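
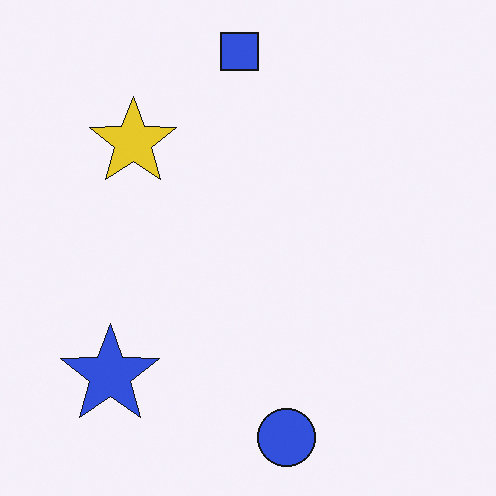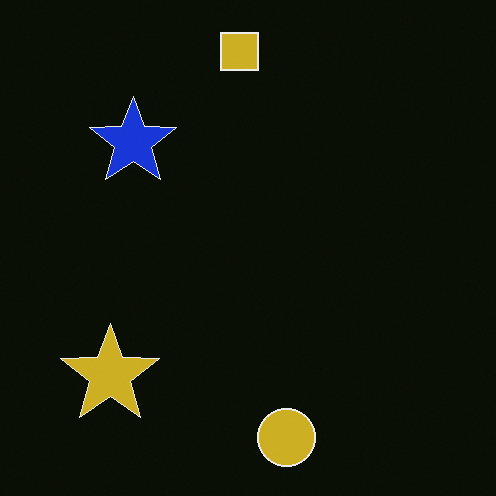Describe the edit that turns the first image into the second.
Color-inverted (negative).

The light background has become dark and every shape's color is its complement — a photographic negative.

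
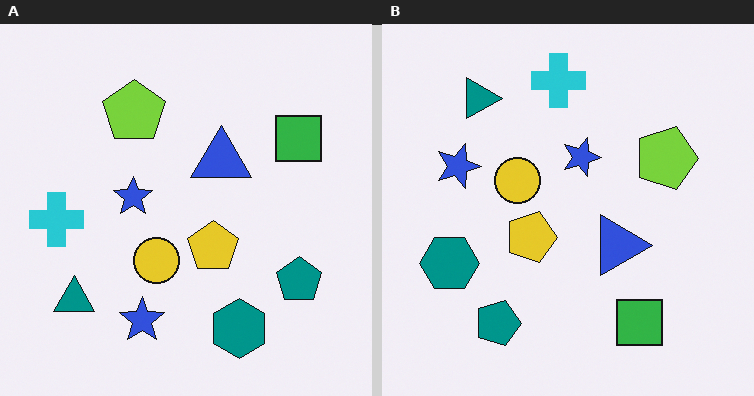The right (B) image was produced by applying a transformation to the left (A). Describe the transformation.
This is the original image rotated 90° clockwise.

The teal triangle sits in the bottom-left of the left (A) image and the top-left of the right (B) — consistent with a whole-image 90° clockwise rotation.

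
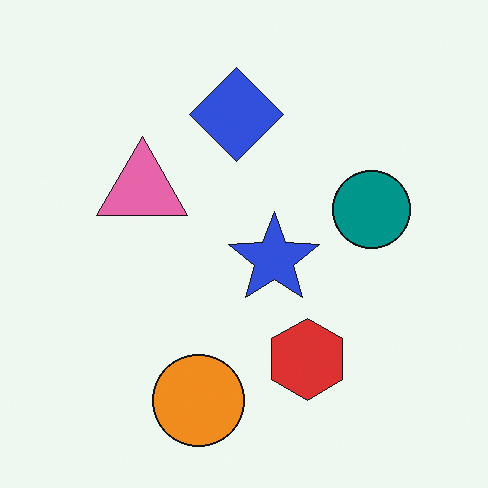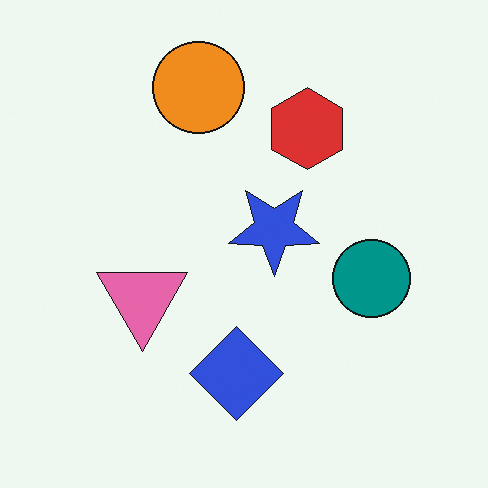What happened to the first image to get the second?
The transformation is: flipped vertically (top ↔ bottom).

The orange circle is in the bottom of the first image and the top of the second — shapes on opposite sides of the horizontal midline have swapped in a mirror flip.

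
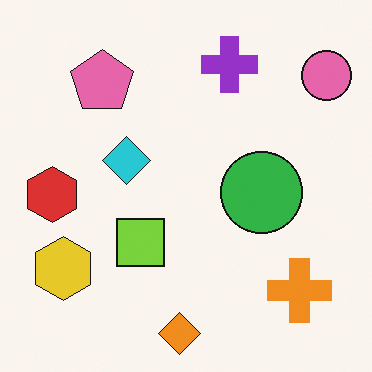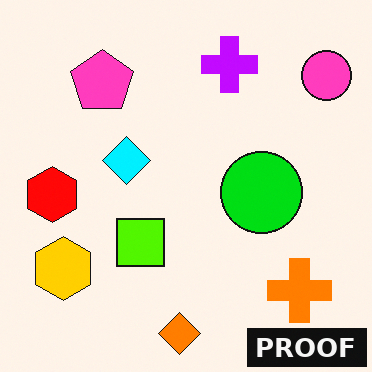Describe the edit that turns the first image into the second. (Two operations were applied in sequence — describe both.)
The second image is the first made much more vivid (saturation change), then watermarked with the text "PROOF" in the lower-right corner.

All colors are more vivid — a global saturation change. A dark label reading "PROOF" appears in the lower-right corner.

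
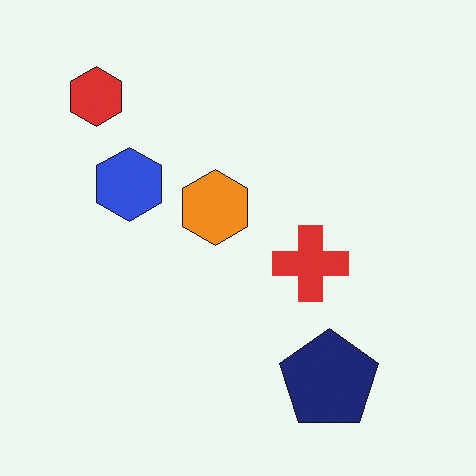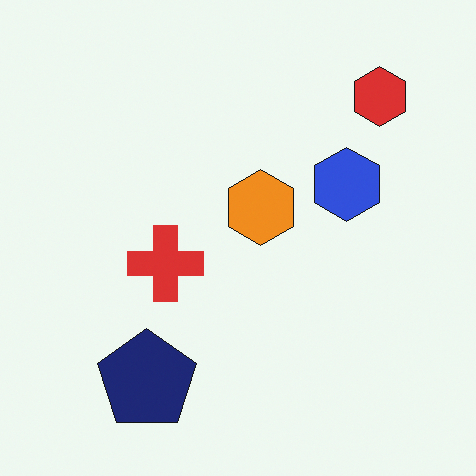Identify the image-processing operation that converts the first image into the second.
Flipped horizontally (left ↔ right).

The red hexagon is in the top-left of the first image and the top-right of the second — shapes on opposite sides of the vertical midline have swapped in a mirror flip.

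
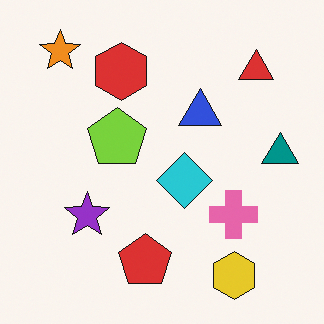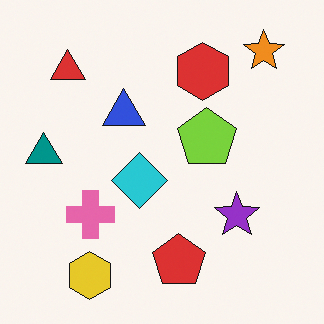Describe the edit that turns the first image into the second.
Flipped horizontally (left ↔ right).

The teal triangle is in the right of the first image and the left of the second — shapes on opposite sides of the vertical midline have swapped in a mirror flip.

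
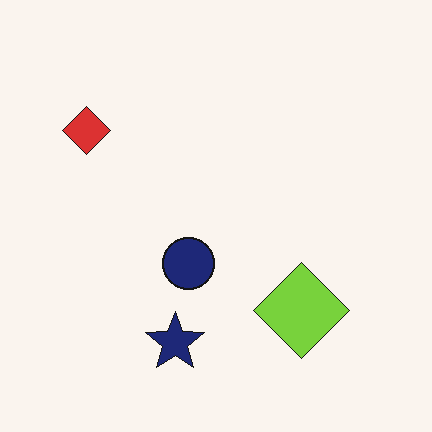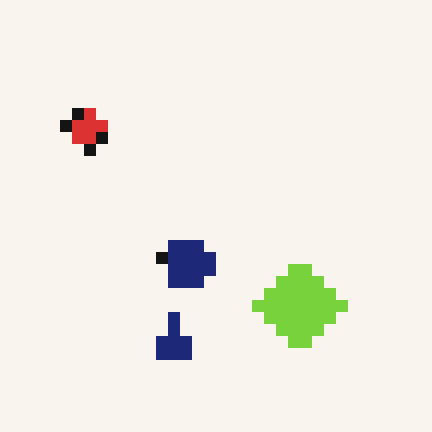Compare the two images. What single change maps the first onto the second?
The transformation is: heavily pixelated into large blocks.

Shapes are reduced to large square blocks; fine edges and outlines are lost — a downscale-then-upscale (mosaic) effect.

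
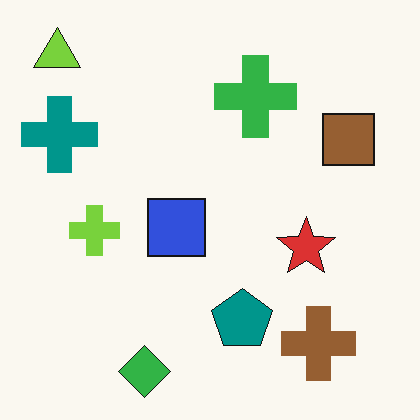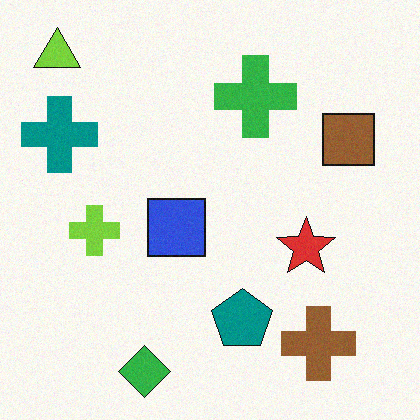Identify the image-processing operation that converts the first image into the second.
The second image is the first degraded with light additive noise.

Random speckle covers the whole image, including the flat background.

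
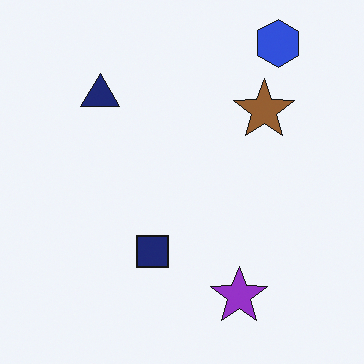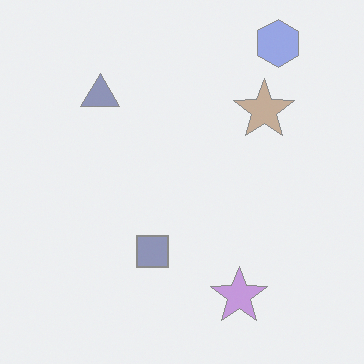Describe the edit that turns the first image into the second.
Washed out (contrast reduced).

Tones are pushed toward mid-grey across the whole image — a global contrast change.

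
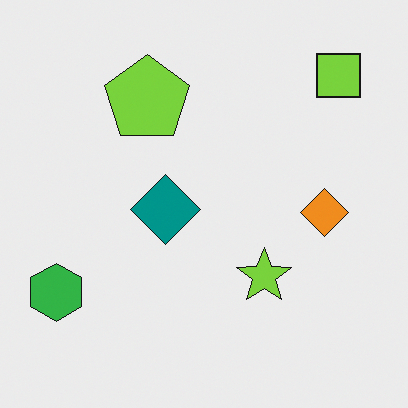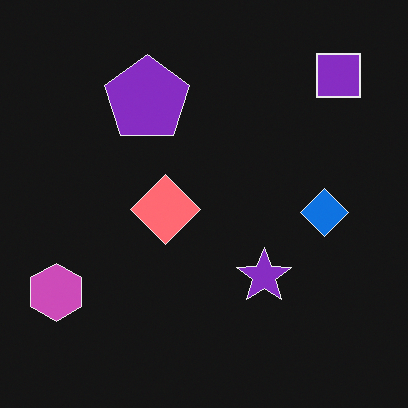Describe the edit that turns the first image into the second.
Color-inverted (negative).

The light background has become dark and every shape's color is its complement — a photographic negative.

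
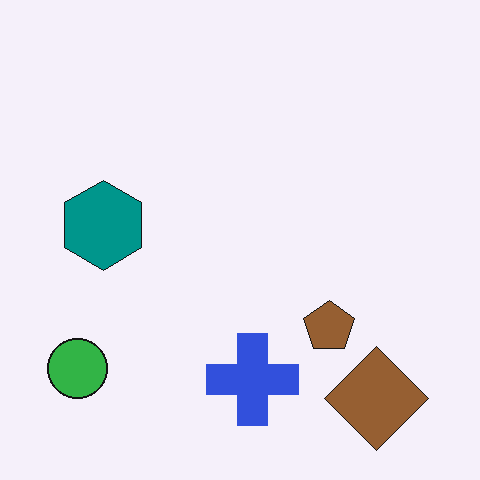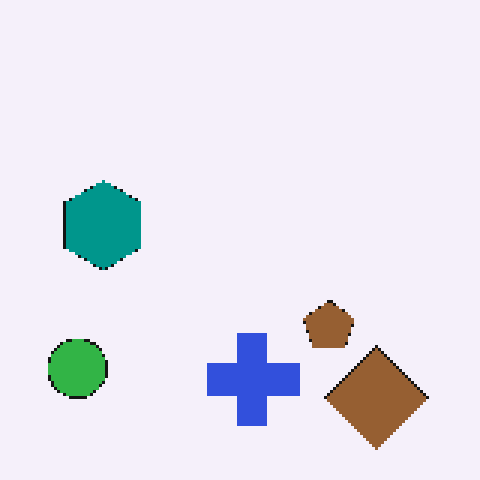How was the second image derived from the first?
It was lightly pixelated (a mild mosaic effect).

Shapes are reduced to large square blocks; fine edges and outlines are lost — a downscale-then-upscale (mosaic) effect.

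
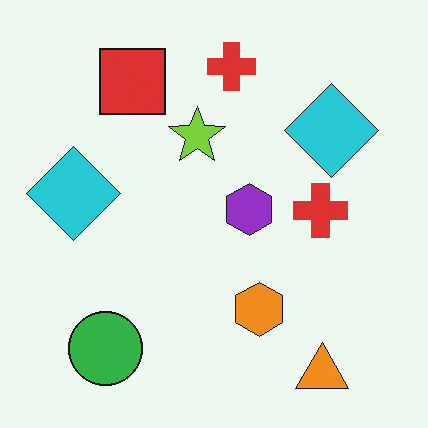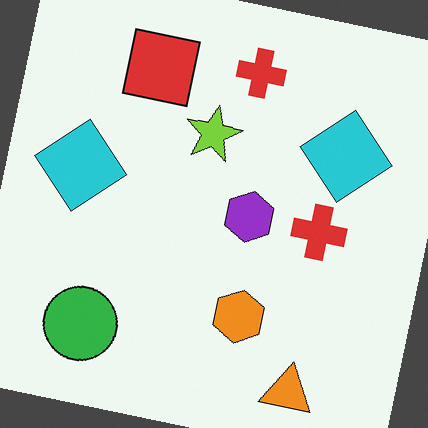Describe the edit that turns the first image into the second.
Rotated clockwise by a few degrees.

Every shape is tilted by the same angle and the image corners show triangular fill wedges — a whole-image rotation by a non-right angle.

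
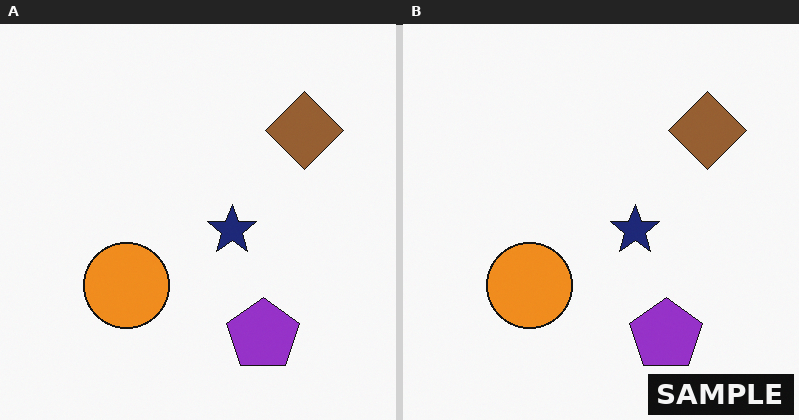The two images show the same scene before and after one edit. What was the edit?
The transformation is: watermarked with the text "SAMPLE" in the lower-right corner.

A dark label reading "SAMPLE" appears in the lower-right corner.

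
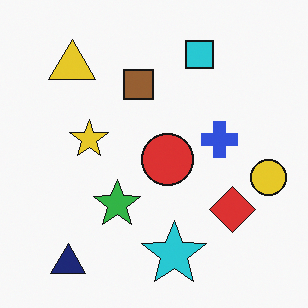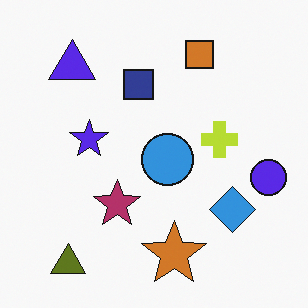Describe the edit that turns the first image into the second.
It was hue-shifted by a large amount.

Every shape's color has rotated by the same amount around the hue wheel — a uniform hue shift.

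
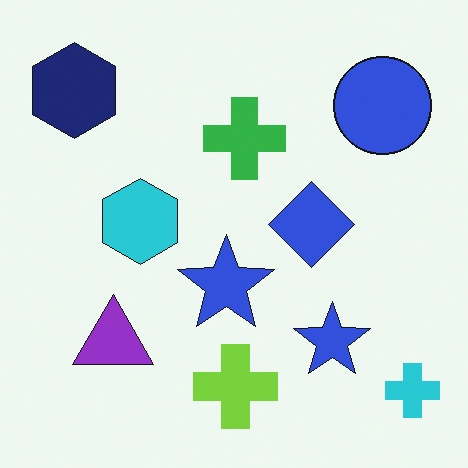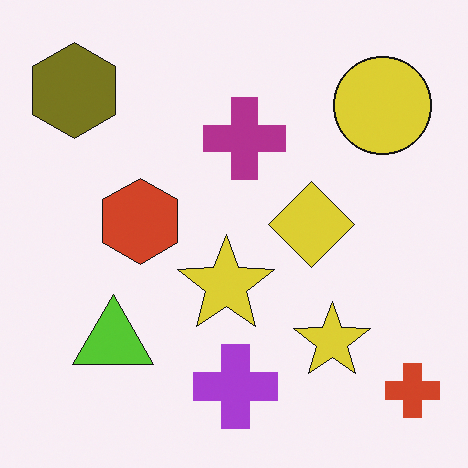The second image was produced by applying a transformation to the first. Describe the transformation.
The second image is the first hue-shifted through roughly half the color wheel.

Every shape's color has rotated by the same amount around the hue wheel — a uniform hue shift.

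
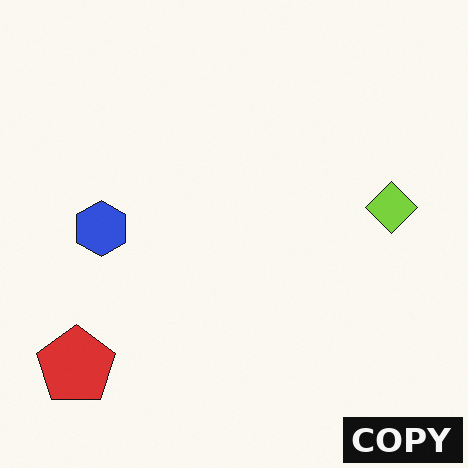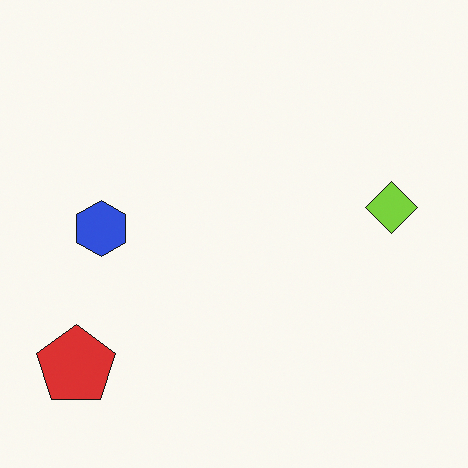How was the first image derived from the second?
This is the original image watermarked with the text "COPY" in the lower-right corner.

A dark label reading "COPY" appears in the lower-right corner.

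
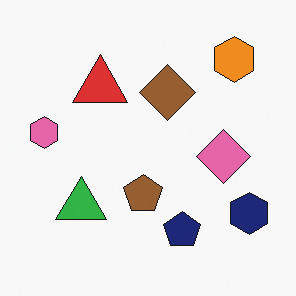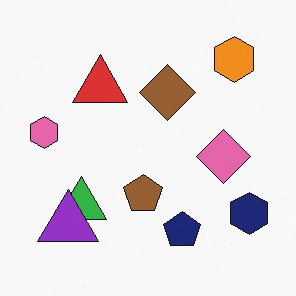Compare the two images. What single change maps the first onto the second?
The image was overlaid with an additional purple triangle.

A purple triangle appears in the second image that is absent from the first.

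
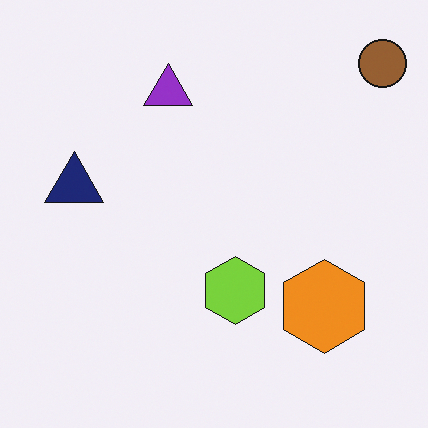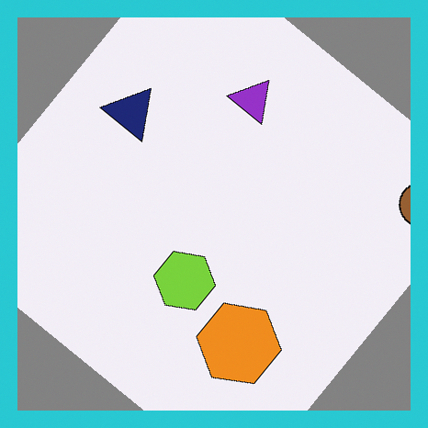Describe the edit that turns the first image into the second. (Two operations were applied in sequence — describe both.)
It was rotated clockwise by a large amount — several tens of degrees, then framed with a cyan border.

Every shape is tilted by the same angle and the image corners show triangular fill wedges — a whole-image rotation by a non-right angle. A solid cyan frame runs around the edge of the second image, with the content slightly shrunk inside it.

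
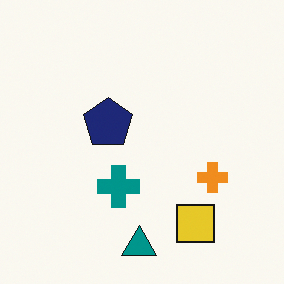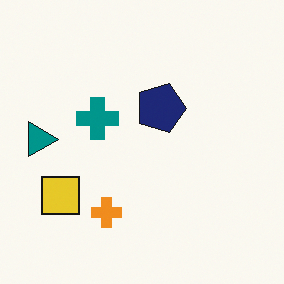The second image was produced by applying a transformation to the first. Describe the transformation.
The transformation is: rotated 90° clockwise.

The teal triangle sits in the bottom of the first image and the left of the second — consistent with a whole-image 90° clockwise rotation.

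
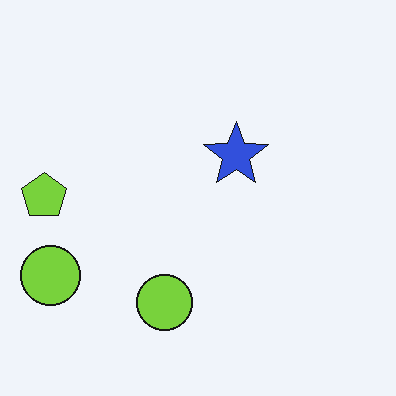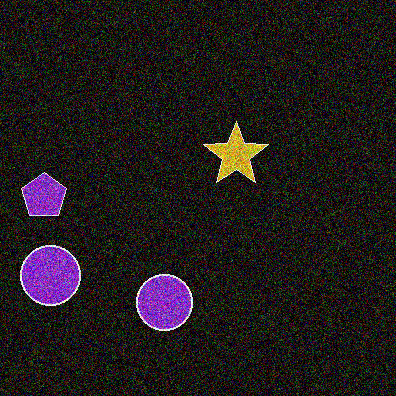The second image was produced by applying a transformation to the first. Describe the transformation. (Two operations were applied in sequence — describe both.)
The second image is the first color-inverted (negative), then degraded with a thick layer of grain.

The light background has become dark and every shape's color is its complement — a photographic negative. Random speckle covers the whole image, including the flat background.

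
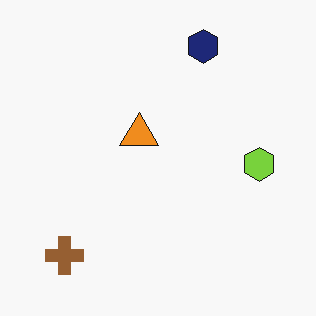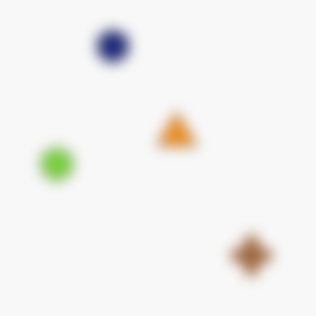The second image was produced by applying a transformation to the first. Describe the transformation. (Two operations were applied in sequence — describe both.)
The second image is the first heavily blurred, then flipped horizontally (left ↔ right).

Shape edges and outlines are uniformly softened across the whole image. The lime hexagon is in the right of the first image and the left of the second — shapes on opposite sides of the vertical midline have swapped in a mirror flip.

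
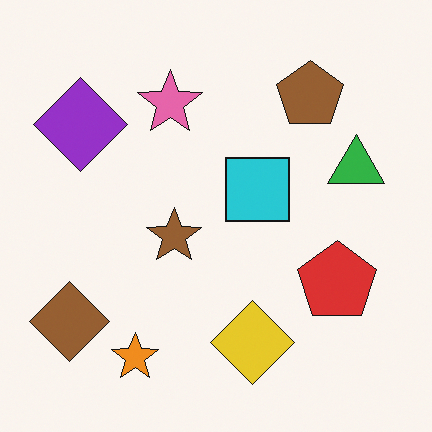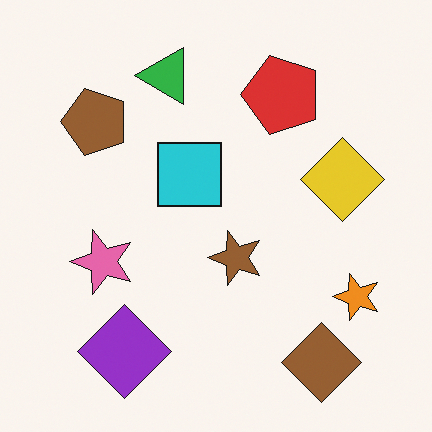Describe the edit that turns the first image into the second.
This is the original image rotated 90° counter-clockwise.

The brown diamond sits in the bottom-left of the first image and the bottom-right of the second — consistent with a whole-image 90° counter-clockwise rotation.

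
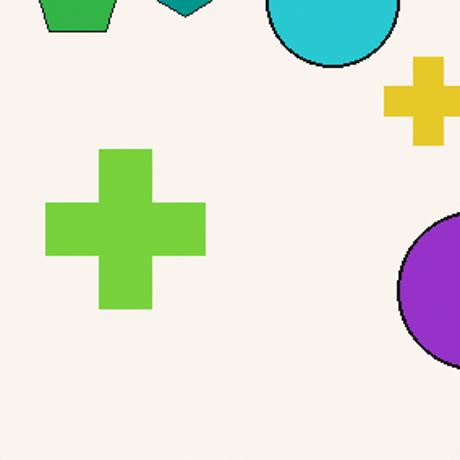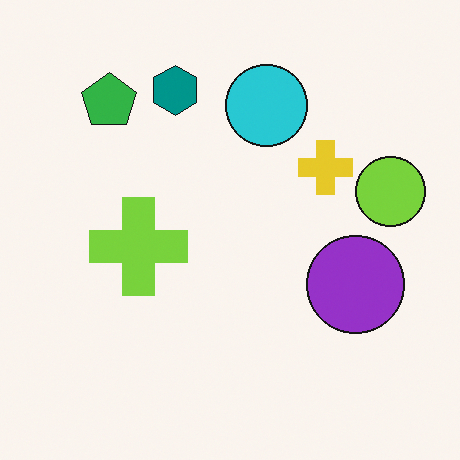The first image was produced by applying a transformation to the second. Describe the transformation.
The transformation is: cropped tightly and scaled back up.

The visible shapes are larger and the field of view is narrower; shapes near the original edges may be partly or wholly outside the frame — a crop-and-rescale.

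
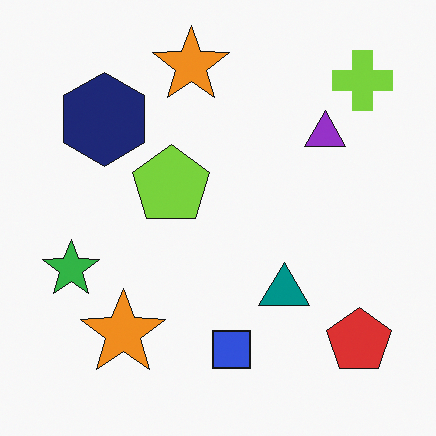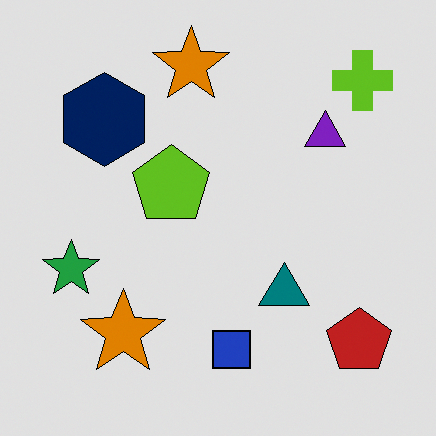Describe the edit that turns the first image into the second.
The transformation is: posterized to a reduced palette.

Each flat color has snapped to a coarser quantized level — most visibly, the near-white background has dropped to a flat grey.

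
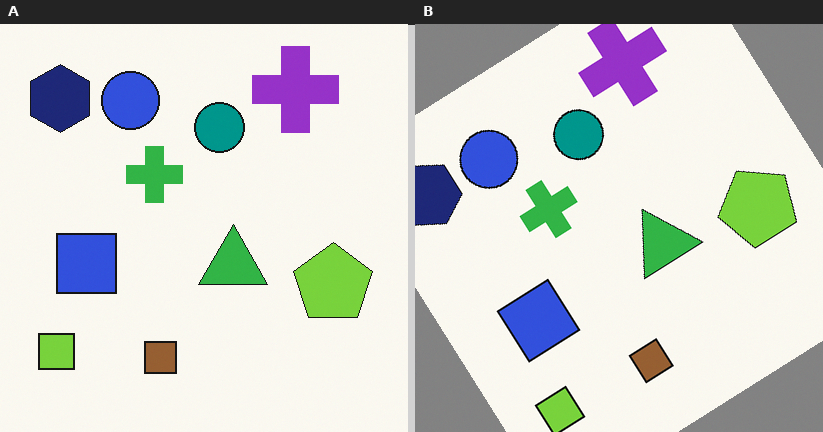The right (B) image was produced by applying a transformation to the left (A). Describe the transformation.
It was rotated counter-clockwise by a large amount — several tens of degrees.

Every shape is tilted by the same angle and the image corners show triangular fill wedges — a whole-image rotation by a non-right angle.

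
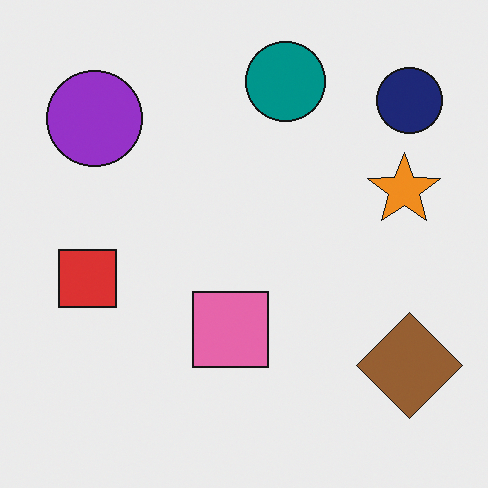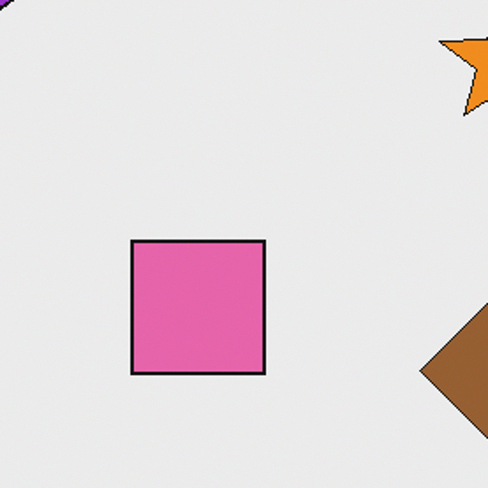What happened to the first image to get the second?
The transformation is: cropped to a noticeably smaller region and rescaled.

The visible shapes are larger and the field of view is narrower; shapes near the original edges may be partly or wholly outside the frame — a crop-and-rescale.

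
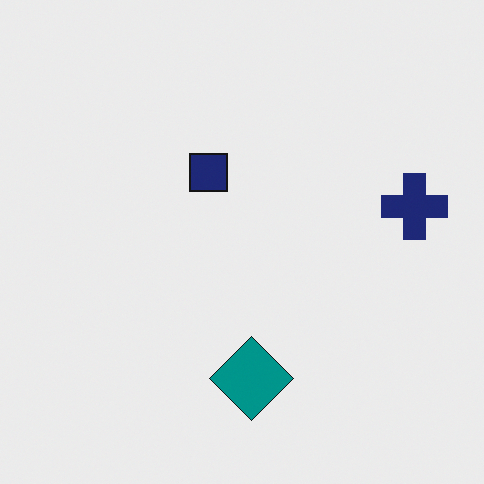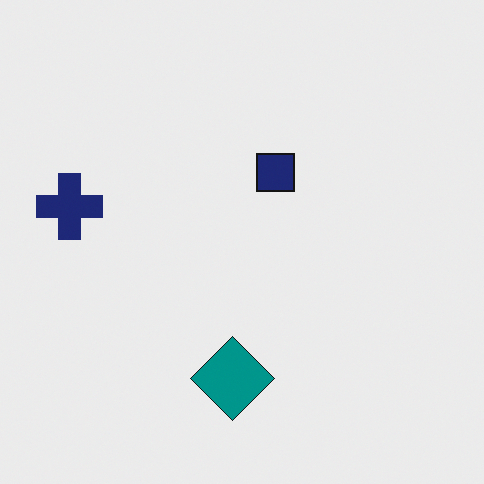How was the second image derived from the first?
It was flipped horizontally (left ↔ right).

The navy cross is in the right of the first image and the left of the second — shapes on opposite sides of the vertical midline have swapped in a mirror flip.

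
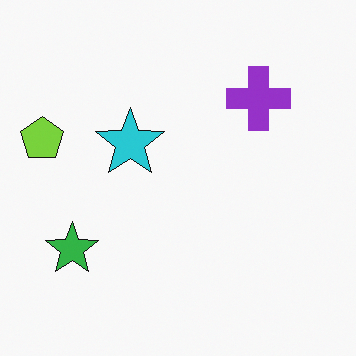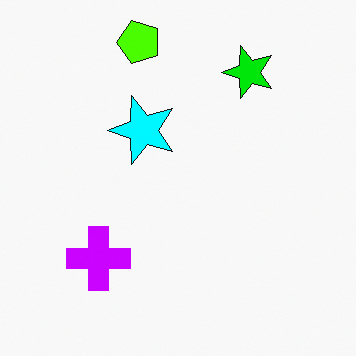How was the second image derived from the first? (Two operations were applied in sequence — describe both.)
This is the original image heavily oversaturated, then transposed (reflected across the top-left ↔ bottom-right diagonal).

All colors are more vivid — a global saturation change. Shapes have swapped their row and column positions — what was in the top-right is now in the bottom-left — a diagonal reflection.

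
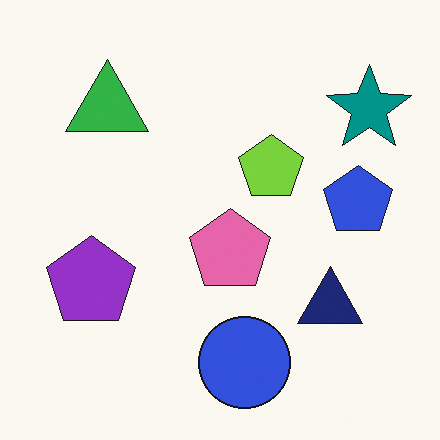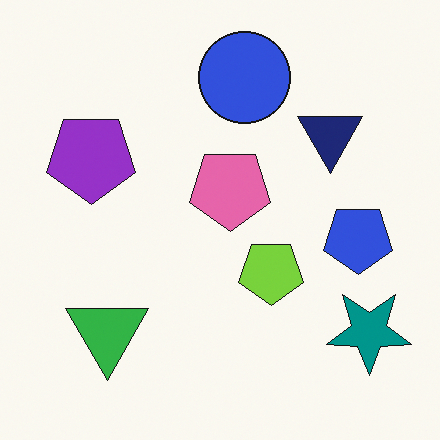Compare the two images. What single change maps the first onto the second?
Flipped vertically (top ↔ bottom).

The blue circle is in the bottom of the first image and the top of the second — shapes on opposite sides of the horizontal midline have swapped in a mirror flip.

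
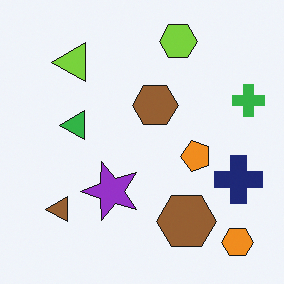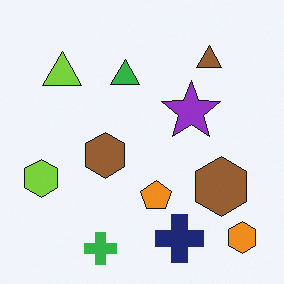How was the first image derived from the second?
The first image is the second transposed (reflected across the top-left ↔ bottom-right diagonal).

Shapes have swapped their row and column positions — what was in the top-right is now in the bottom-left — a diagonal reflection.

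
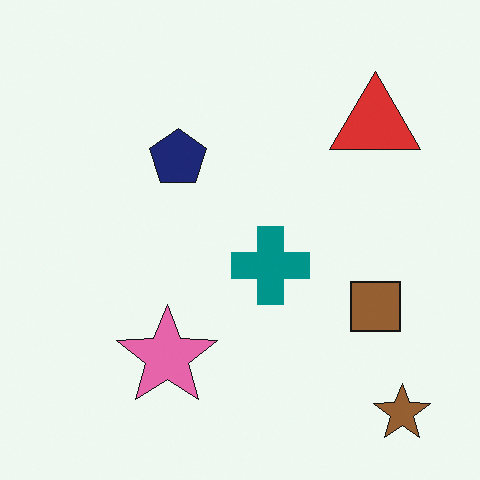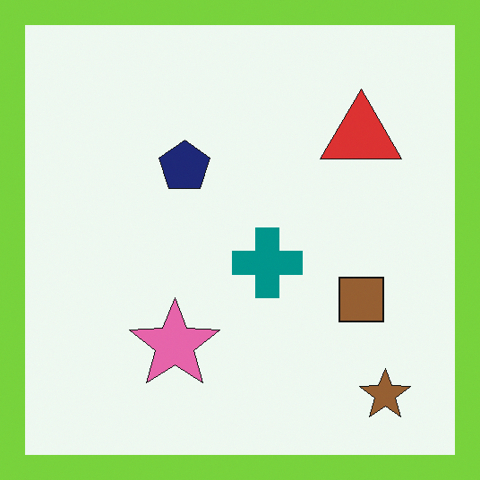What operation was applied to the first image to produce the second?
The second image is the first framed with a lime border.

A solid lime frame runs around the edge of the second image, with the content slightly shrunk inside it.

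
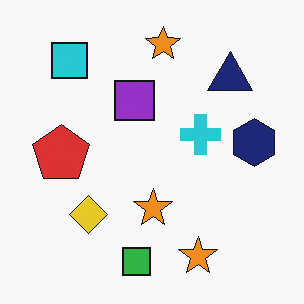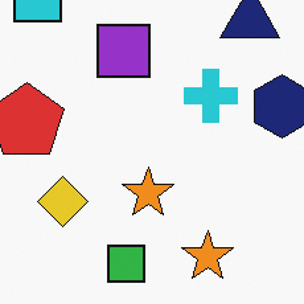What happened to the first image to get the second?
The second image is the first cropped slightly and scaled back up.

The visible shapes are larger and the field of view is narrower; shapes near the original edges may be partly or wholly outside the frame — a crop-and-rescale.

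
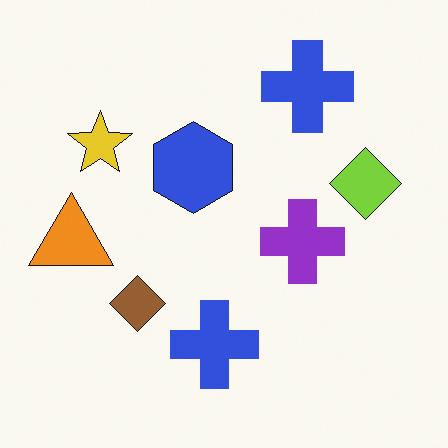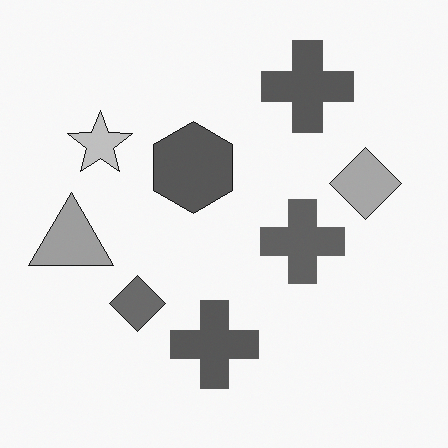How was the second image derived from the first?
It was converted to grayscale.

All color is removed — every shape is now a shade of grey.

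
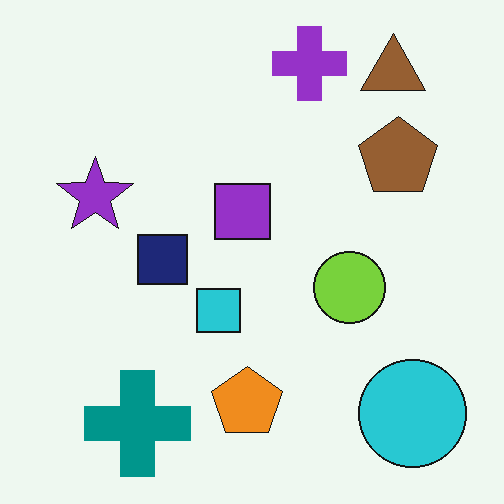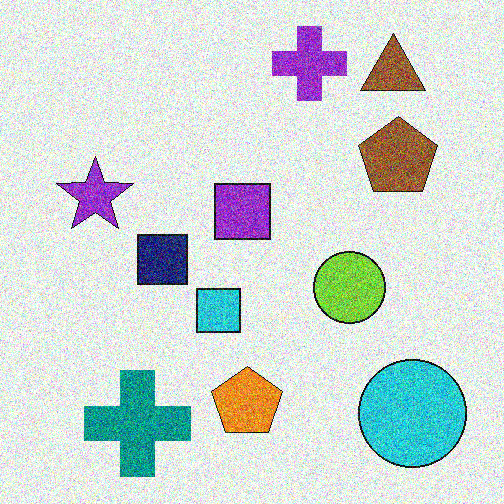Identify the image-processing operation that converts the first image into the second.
Degraded with a thick layer of grain.

Random speckle covers the whole image, including the flat background.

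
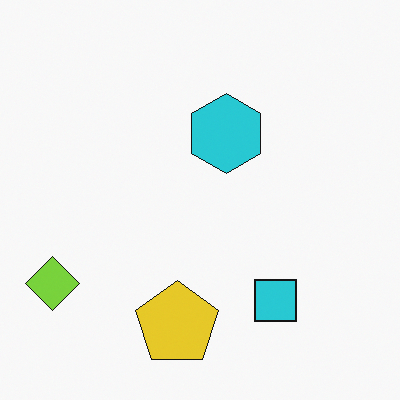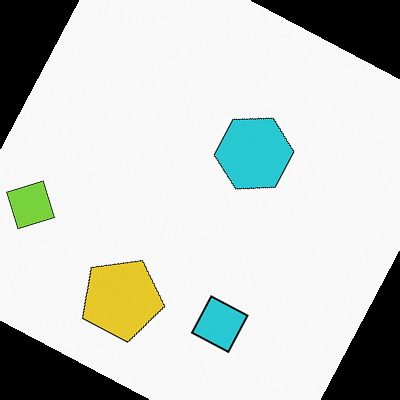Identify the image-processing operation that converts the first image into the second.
The image was rotated clockwise by a clearly visible amount.

Every shape is tilted by the same angle and the image corners show triangular fill wedges — a whole-image rotation by a non-right angle.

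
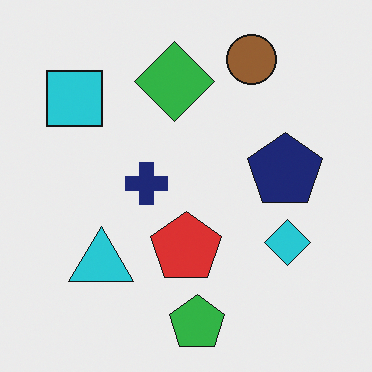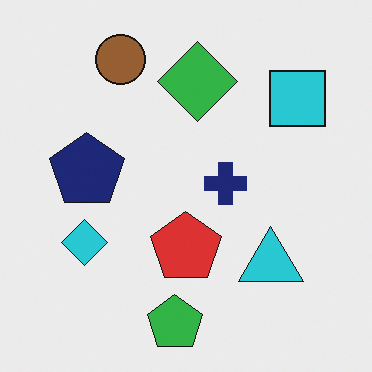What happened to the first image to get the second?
The image was flipped horizontally (left ↔ right).

The cyan square is in the top-left of the first image and the top-right of the second — shapes on opposite sides of the vertical midline have swapped in a mirror flip.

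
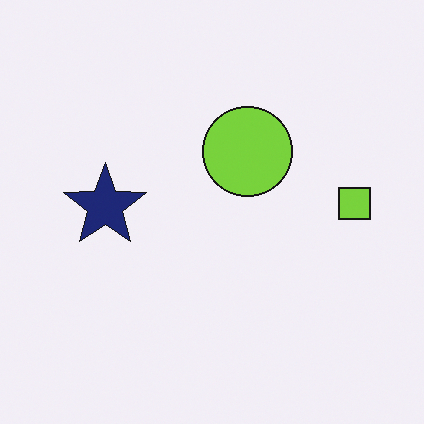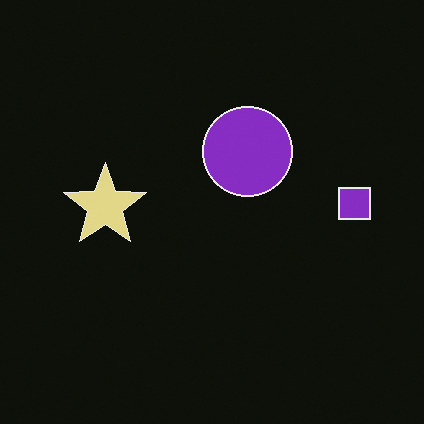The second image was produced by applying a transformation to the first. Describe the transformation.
It was color-inverted (negative).

The light background has become dark and every shape's color is its complement — a photographic negative.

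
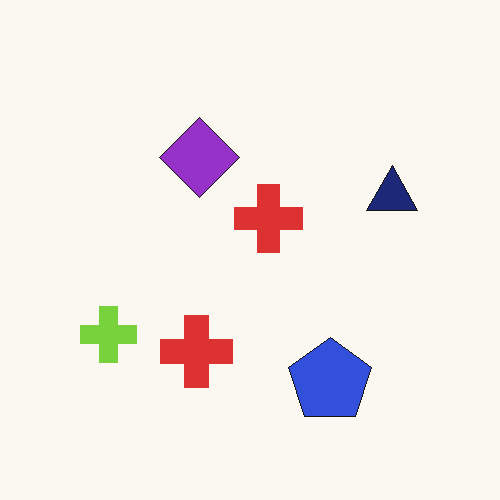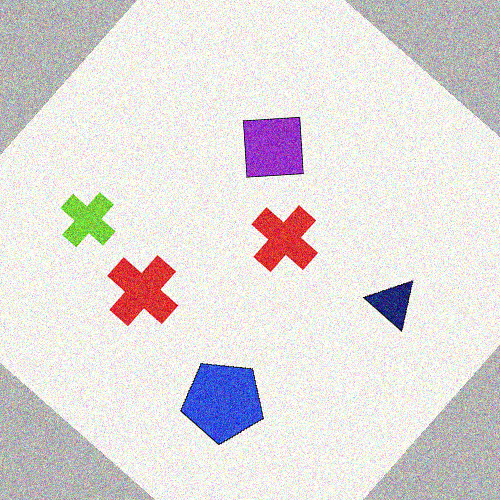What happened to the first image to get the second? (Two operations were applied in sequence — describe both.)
The image was rotated clockwise by a large amount — several tens of degrees, then degraded with moderate additive noise.

Every shape is tilted by the same angle and the image corners show triangular fill wedges — a whole-image rotation by a non-right angle. Random speckle covers the whole image, including the flat background.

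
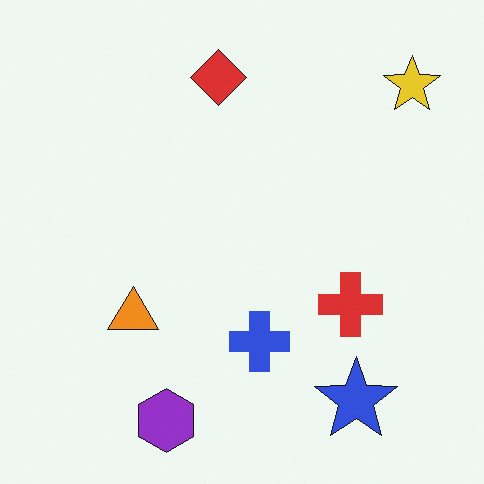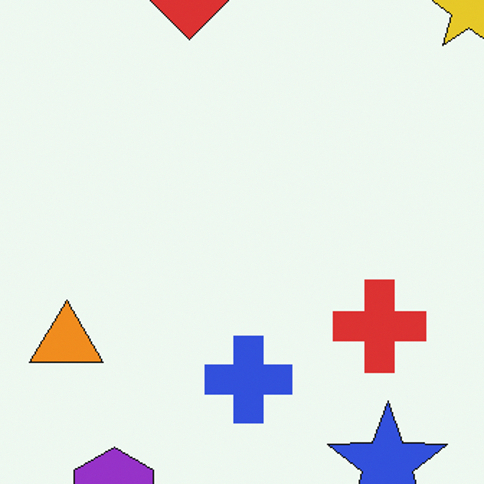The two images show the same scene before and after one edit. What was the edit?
This is the original image cropped to a modestly smaller region and rescaled.

The visible shapes are larger and the field of view is narrower; shapes near the original edges may be partly or wholly outside the frame — a crop-and-rescale.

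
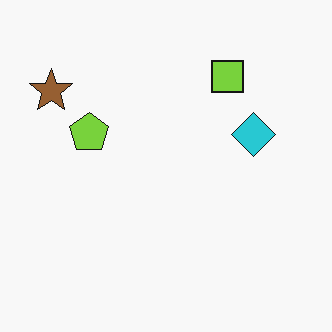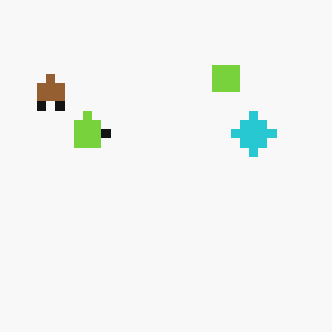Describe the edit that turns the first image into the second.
Coarsely pixelated.

Shapes are reduced to large square blocks; fine edges and outlines are lost — a downscale-then-upscale (mosaic) effect.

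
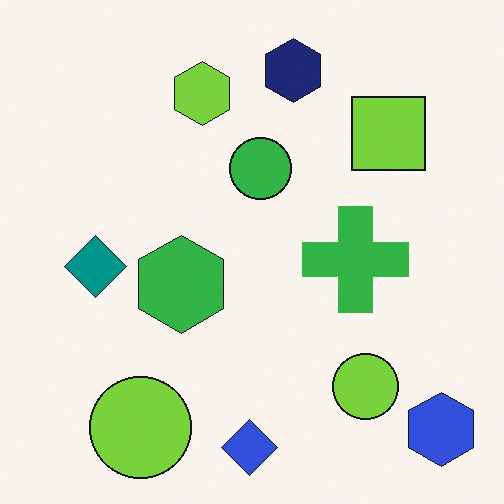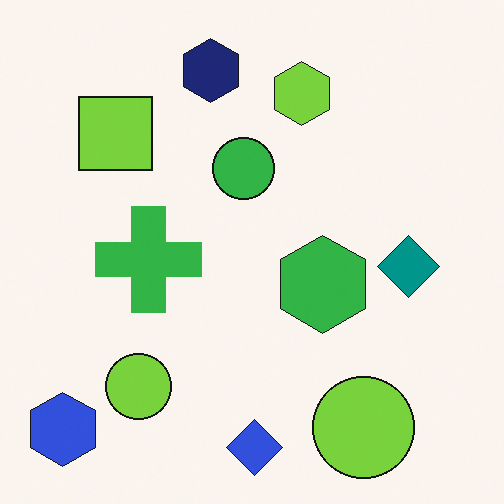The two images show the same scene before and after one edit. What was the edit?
This is the original image flipped horizontally (left ↔ right).

The blue hexagon is in the bottom-right of the first image and the bottom-left of the second — shapes on opposite sides of the vertical midline have swapped in a mirror flip.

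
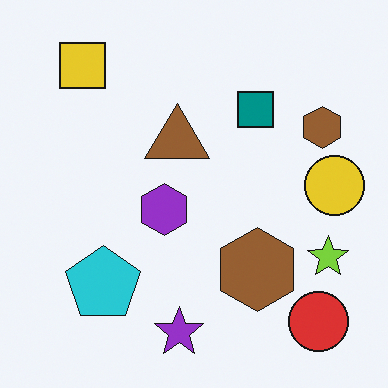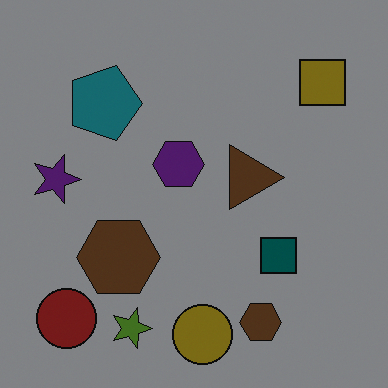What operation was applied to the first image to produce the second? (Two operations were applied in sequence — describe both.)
This is the original image rotated 90° clockwise, then darkened a lot.

The red circle sits in the bottom-right of the first image and the bottom-left of the second — consistent with a whole-image 90° clockwise rotation. Every pixel — background and shapes alike — is uniformly darkened.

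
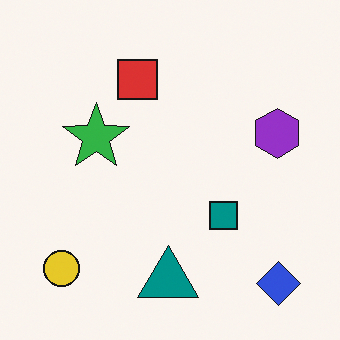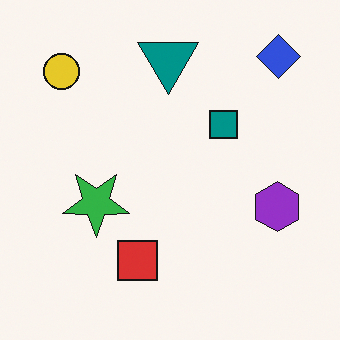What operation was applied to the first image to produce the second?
This is the original image flipped vertically (top ↔ bottom).

The blue diamond is in the bottom-right of the first image and the top-right of the second — shapes on opposite sides of the horizontal midline have swapped in a mirror flip.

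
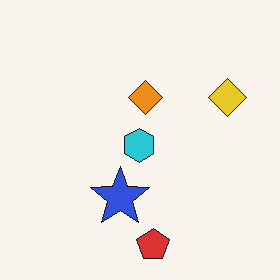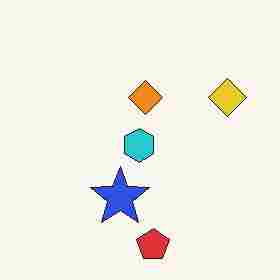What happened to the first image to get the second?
It was heavily JPEG-compressed with obvious blocking artifacts.

Blocky 8×8 compression artifacts appear around shape edges and the flat background shows ringing — characteristic JPEG degradation.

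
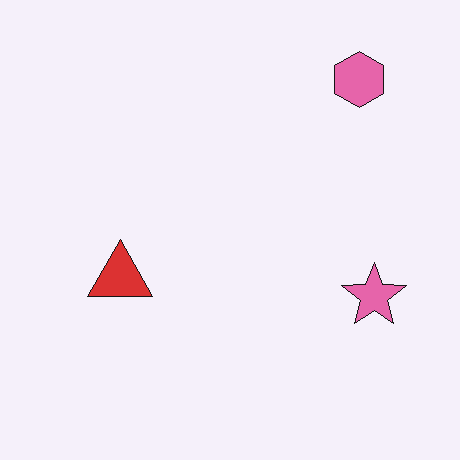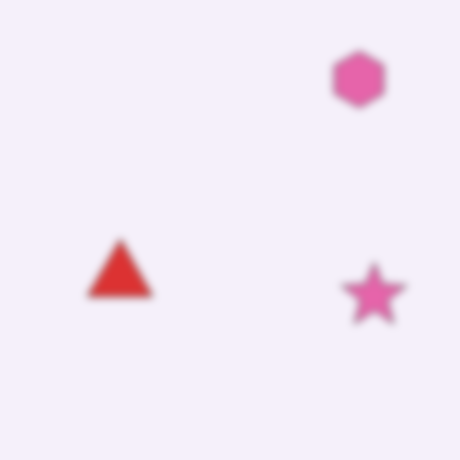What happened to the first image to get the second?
The transformation is: noticeably gaussian-blurred.

Shape edges and outlines are uniformly softened across the whole image.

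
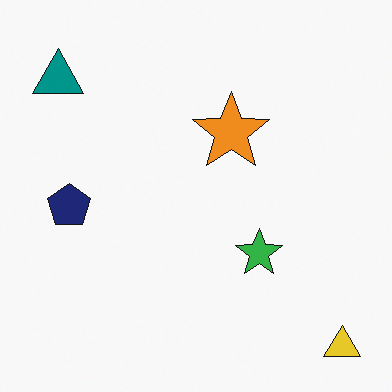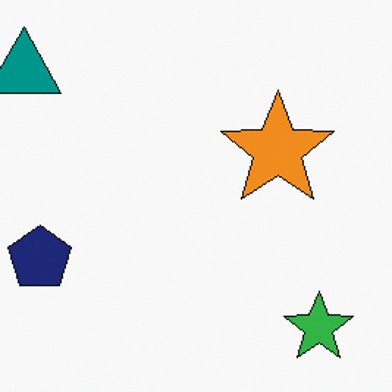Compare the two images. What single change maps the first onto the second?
Cropped slightly and scaled back up.

The visible shapes are larger and the field of view is narrower; shapes near the original edges may be partly or wholly outside the frame — a crop-and-rescale.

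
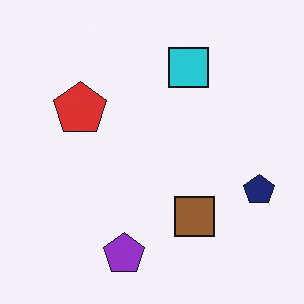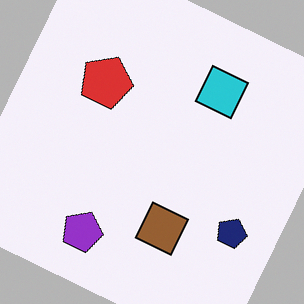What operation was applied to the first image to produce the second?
The second image is the first rotated clockwise by a clearly visible amount.

Every shape is tilted by the same angle and the image corners show triangular fill wedges — a whole-image rotation by a non-right angle.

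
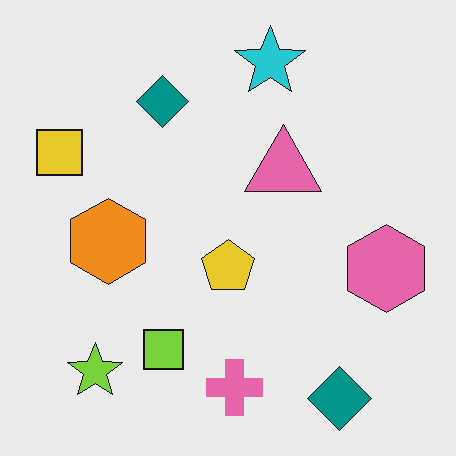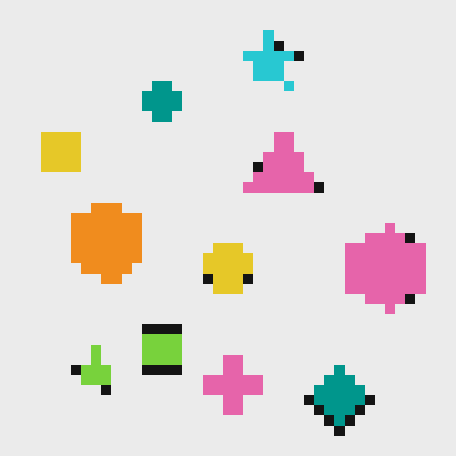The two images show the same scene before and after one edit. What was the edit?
The transformation is: coarsely pixelated.

Shapes are reduced to large square blocks; fine edges and outlines are lost — a downscale-then-upscale (mosaic) effect.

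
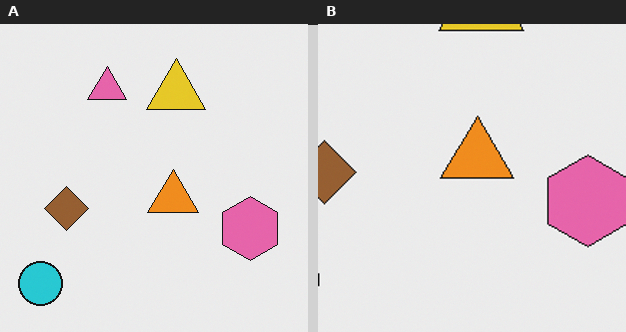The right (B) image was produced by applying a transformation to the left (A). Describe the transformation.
This is the original image cropped to a modestly smaller region and rescaled.

The visible shapes are larger and the field of view is narrower; shapes near the original edges may be partly or wholly outside the frame — a crop-and-rescale.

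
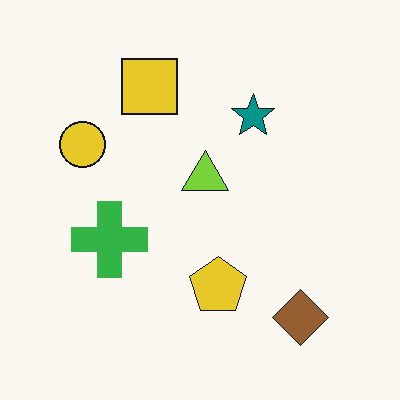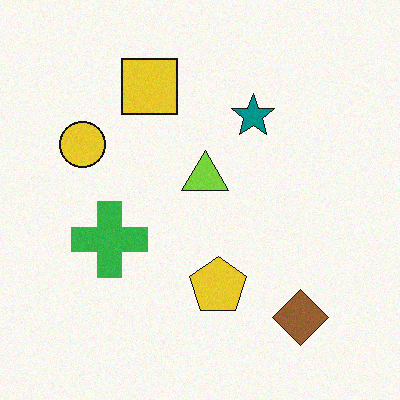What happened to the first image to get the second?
It was degraded with light additive noise.

Random speckle covers the whole image, including the flat background.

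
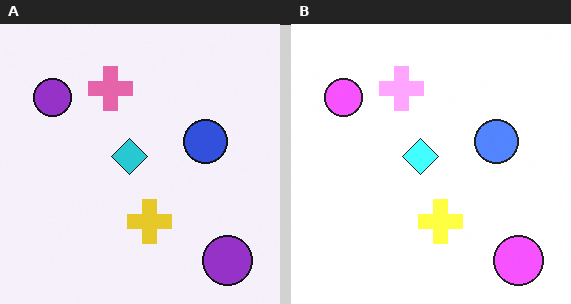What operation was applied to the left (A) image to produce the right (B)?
The transformation is: noticeably brightened.

Every pixel — background and shapes alike — is uniformly brightened.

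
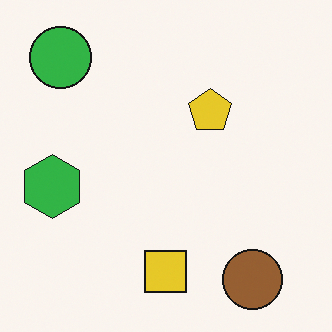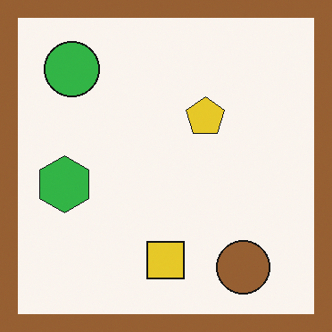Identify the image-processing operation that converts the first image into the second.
The image was framed with a brown border.

A solid brown frame runs around the edge of the second image, with the content slightly shrunk inside it.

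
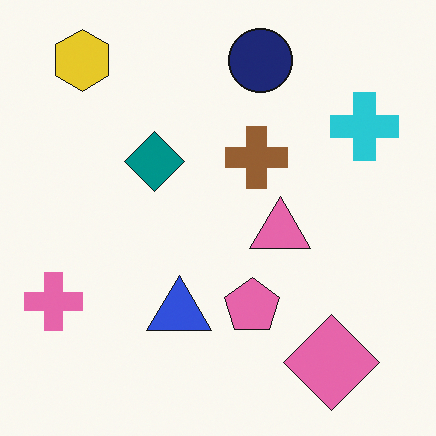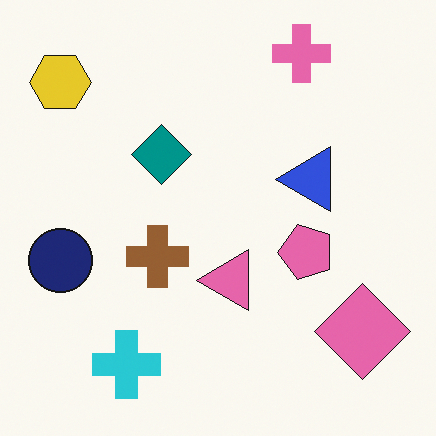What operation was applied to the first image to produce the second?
The second image is the first transposed (reflected across the top-left ↔ bottom-right diagonal).

Shapes have swapped their row and column positions — what was in the top-right is now in the bottom-left — a diagonal reflection.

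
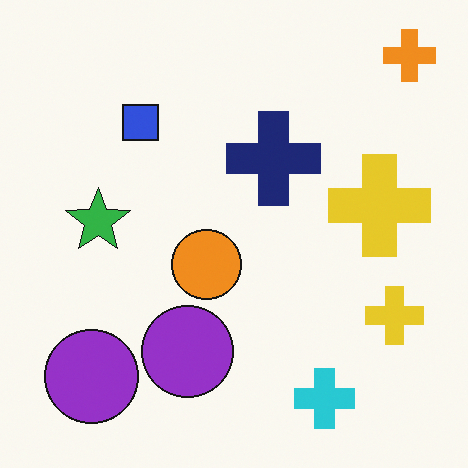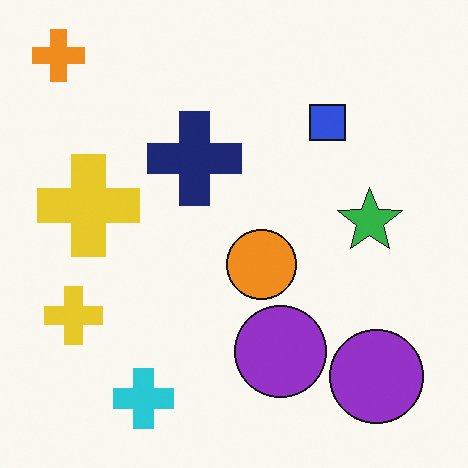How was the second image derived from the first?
It was flipped horizontally (left ↔ right).

The orange cross is in the top-right of the first image and the top-left of the second — shapes on opposite sides of the vertical midline have swapped in a mirror flip.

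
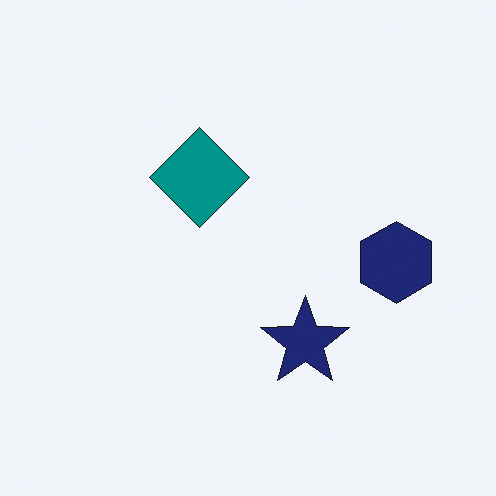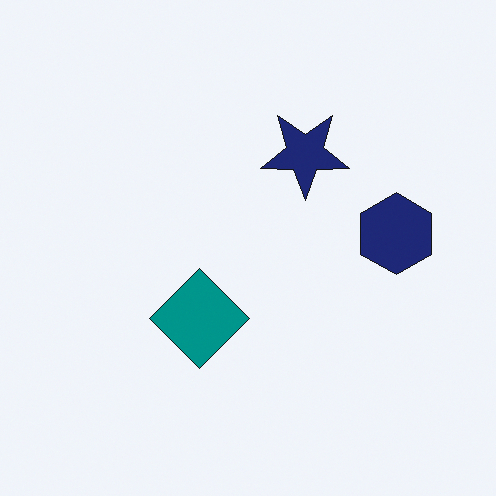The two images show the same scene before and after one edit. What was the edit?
It was flipped vertically (top ↔ bottom).

The navy star is in the bottom of the first image and the top of the second — shapes on opposite sides of the horizontal midline have swapped in a mirror flip.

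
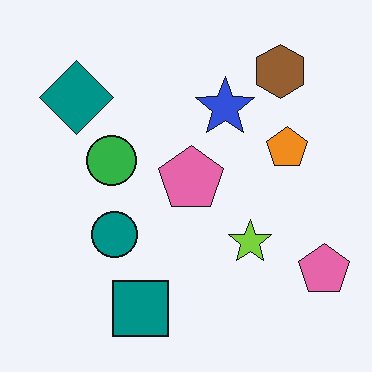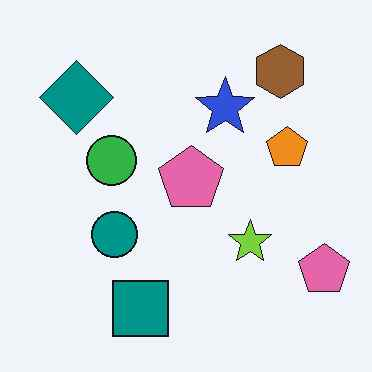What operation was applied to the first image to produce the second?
JPEG-compressed with visible artifacts.

Blocky 8×8 compression artifacts appear around shape edges and the flat background shows ringing — characteristic JPEG degradation.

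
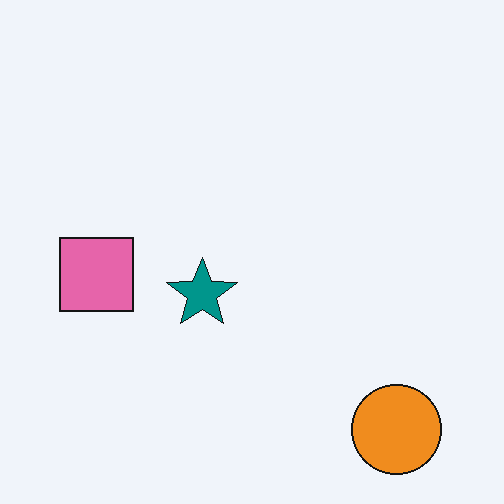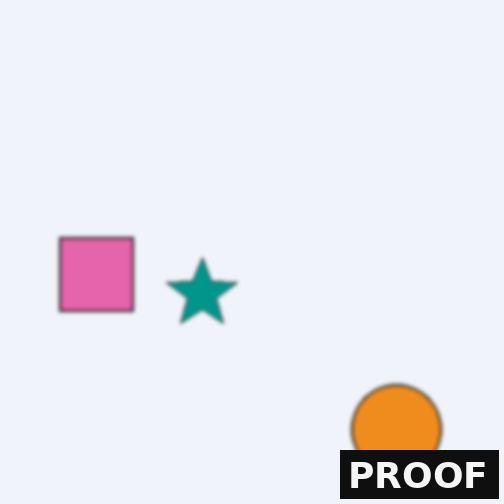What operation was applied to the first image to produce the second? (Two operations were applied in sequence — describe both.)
It was lightly blurred, then watermarked with the text "PROOF" in the lower-right corner.

Shape edges and outlines are uniformly softened across the whole image. A dark label reading "PROOF" appears in the lower-right corner.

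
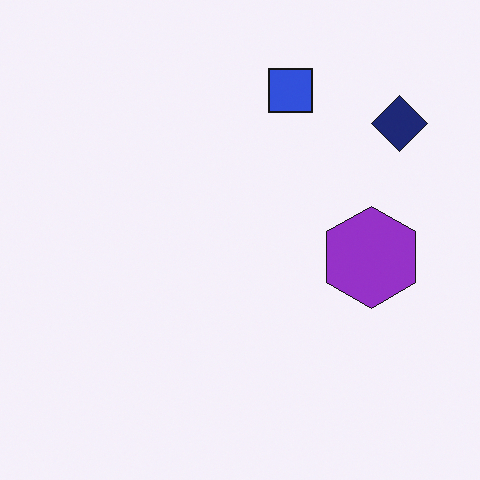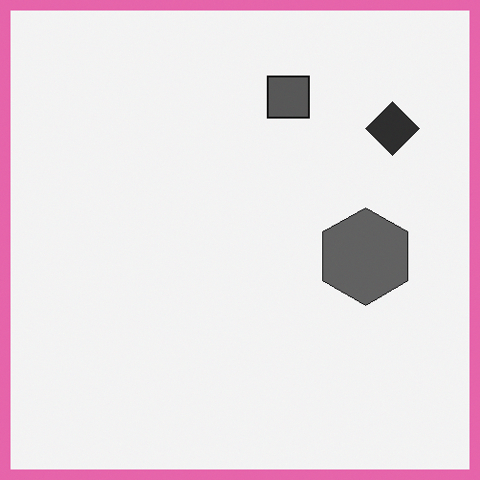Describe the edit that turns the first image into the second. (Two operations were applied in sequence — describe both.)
The image was converted to grayscale, then framed with a pink border.

All color is removed — every shape is now a shade of grey. A solid pink frame runs around the edge of the second image, with the content slightly shrunk inside it.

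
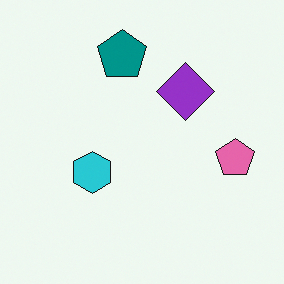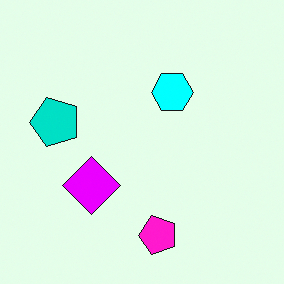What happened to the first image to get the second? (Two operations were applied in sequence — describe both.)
Made much more vivid (saturation change), then transposed (reflected across the top-left ↔ bottom-right diagonal).

All colors are more vivid — a global saturation change. Shapes have swapped their row and column positions — what was in the top-right is now in the bottom-left — a diagonal reflection.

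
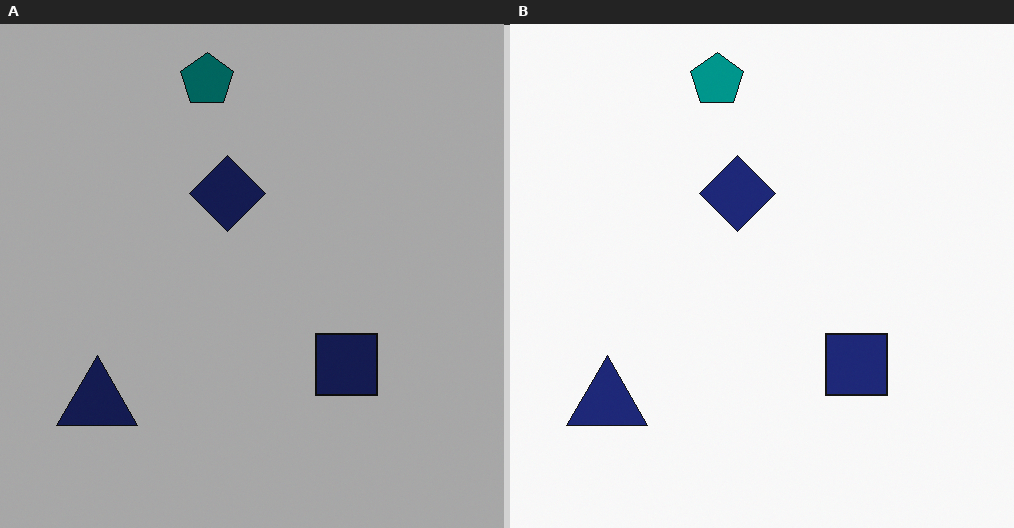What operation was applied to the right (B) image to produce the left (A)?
Noticeably darkened.

Every pixel — background and shapes alike — is uniformly darkened.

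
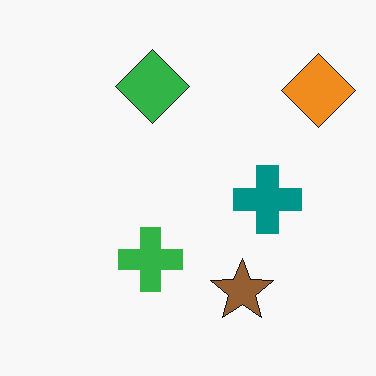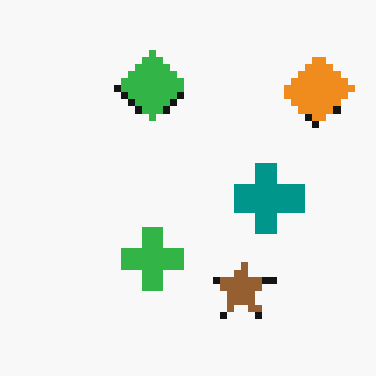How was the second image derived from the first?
The second image is the first pixelated into visible square blocks.

Shapes are reduced to large square blocks; fine edges and outlines are lost — a downscale-then-upscale (mosaic) effect.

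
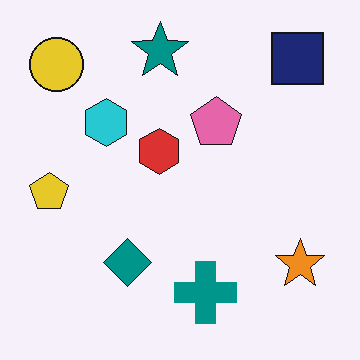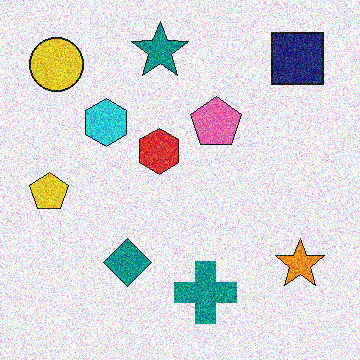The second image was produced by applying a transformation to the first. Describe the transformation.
The second image is the first degraded with strong gaussian noise.

Random speckle covers the whole image, including the flat background.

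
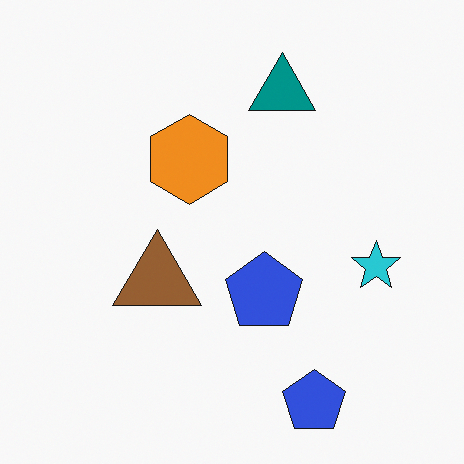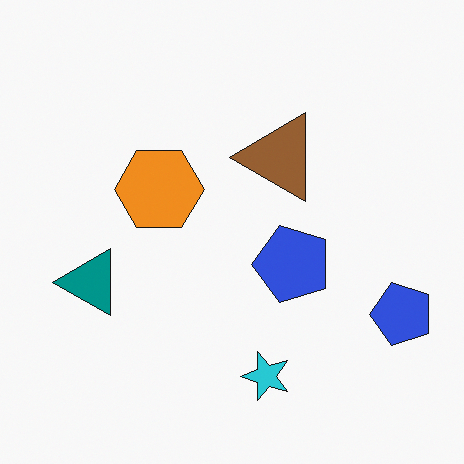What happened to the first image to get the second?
It was transposed (reflected across the top-left ↔ bottom-right diagonal).

Shapes have swapped their row and column positions — what was in the top-right is now in the bottom-left — a diagonal reflection.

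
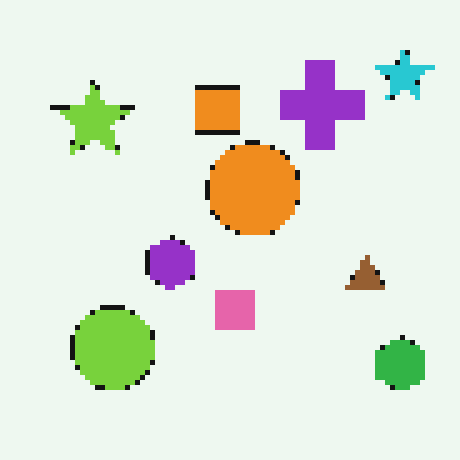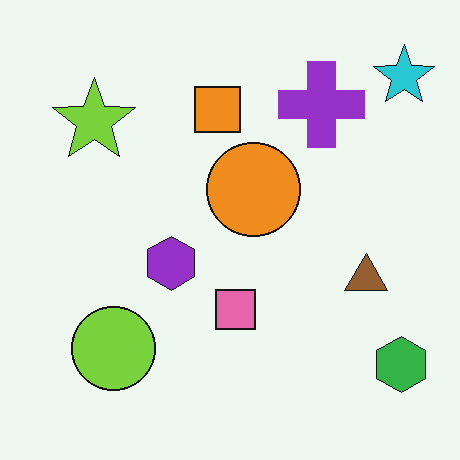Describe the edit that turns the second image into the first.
This is the original image mildly pixelated.

Shapes are reduced to large square blocks; fine edges and outlines are lost — a downscale-then-upscale (mosaic) effect.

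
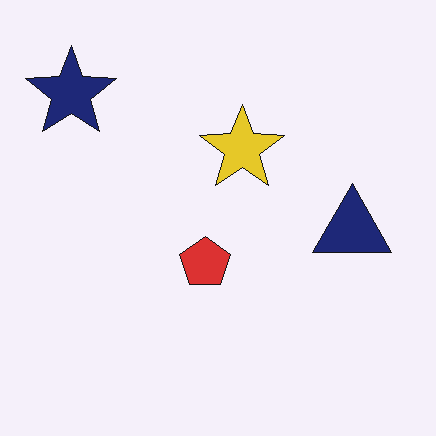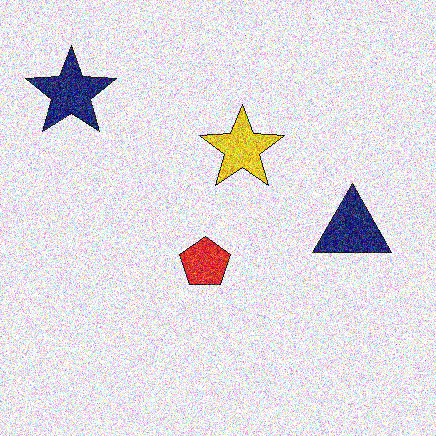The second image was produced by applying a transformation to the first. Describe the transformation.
This is the original image degraded with a thick layer of grain.

Random speckle covers the whole image, including the flat background.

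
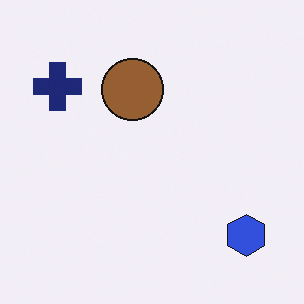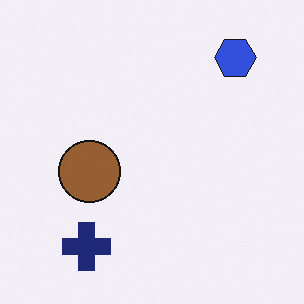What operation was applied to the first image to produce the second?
The second image is the first rotated 90° counter-clockwise.

The blue hexagon sits in the bottom-right of the first image and the top-right of the second — consistent with a whole-image 90° counter-clockwise rotation.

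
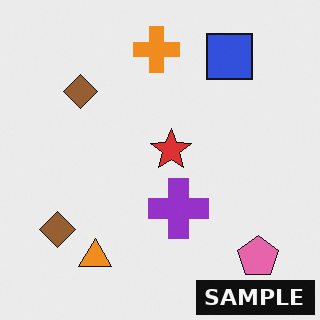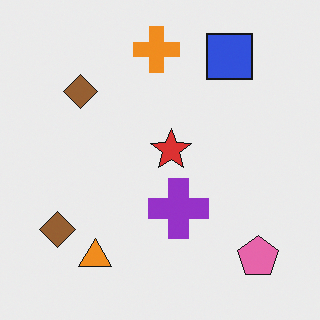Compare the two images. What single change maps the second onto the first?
The first image is the second watermarked with the text "SAMPLE" in the lower-right corner.

A dark label reading "SAMPLE" appears in the lower-right corner.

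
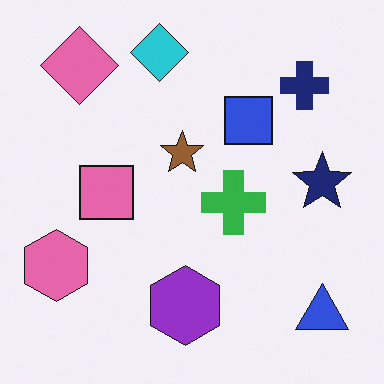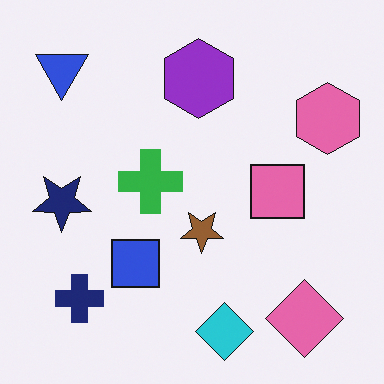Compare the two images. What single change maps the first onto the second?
The image was rotated 180°.

The blue triangle sits in the bottom-right of the first image and the top-left of the second — consistent with a whole-image 180° rotation.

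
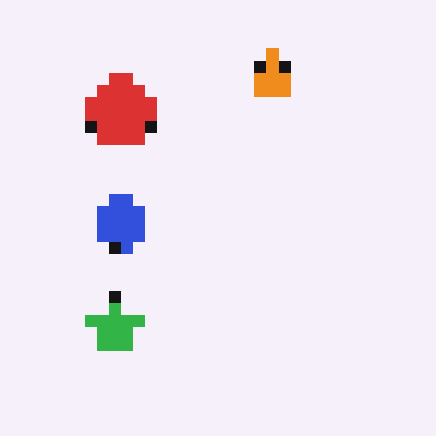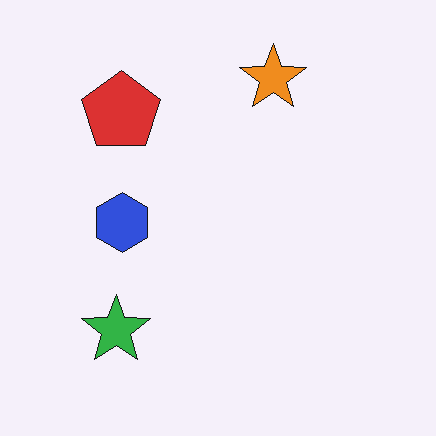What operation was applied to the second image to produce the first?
It was heavily pixelated into large blocks.

Shapes are reduced to large square blocks; fine edges and outlines are lost — a downscale-then-upscale (mosaic) effect.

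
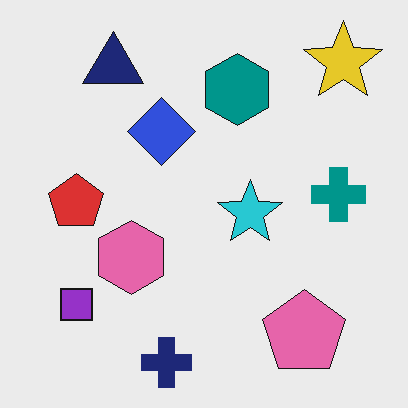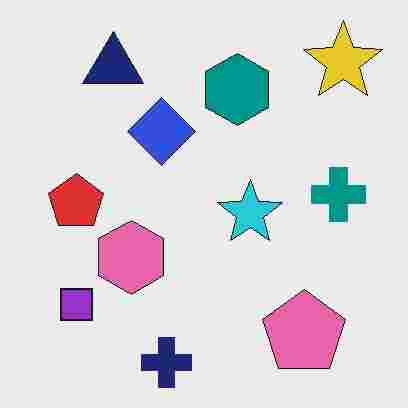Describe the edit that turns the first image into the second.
The image was heavily JPEG-compressed with obvious blocking artifacts.

Blocky 8×8 compression artifacts appear around shape edges and the flat background shows ringing — characteristic JPEG degradation.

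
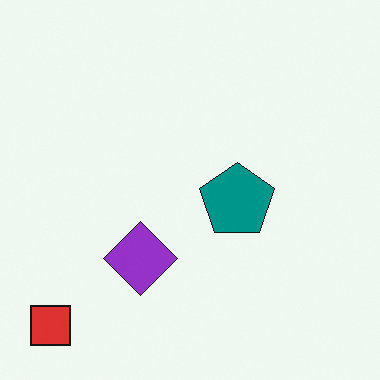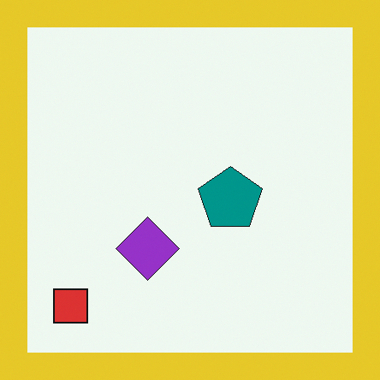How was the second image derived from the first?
The image was framed with a yellow border.

A solid yellow frame runs around the edge of the second image, with the content slightly shrunk inside it.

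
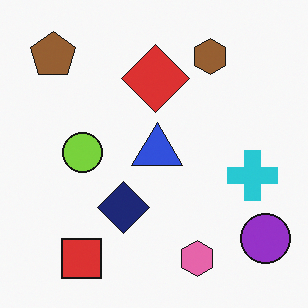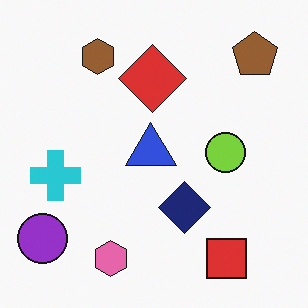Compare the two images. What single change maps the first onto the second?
The image was flipped horizontally (left ↔ right).

The purple circle is in the bottom-right of the first image and the bottom-left of the second — shapes on opposite sides of the vertical midline have swapped in a mirror flip.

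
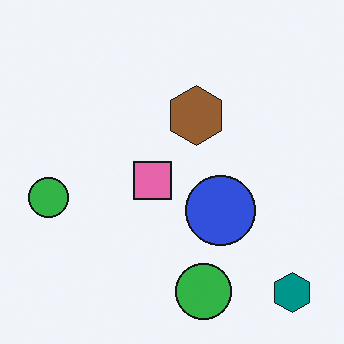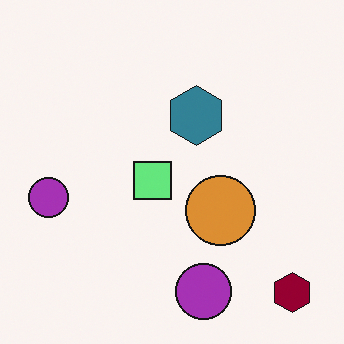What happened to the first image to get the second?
Hue-shifted through roughly half the color wheel.

Every shape's color has rotated by the same amount around the hue wheel — a uniform hue shift.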